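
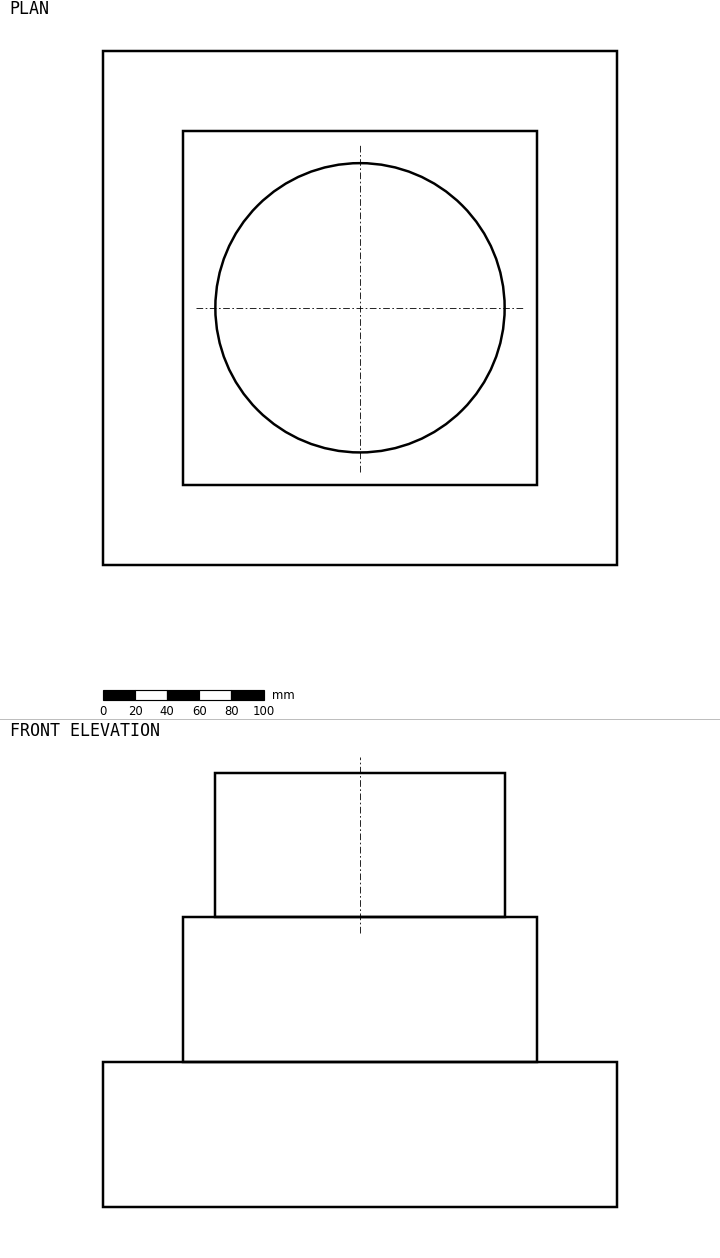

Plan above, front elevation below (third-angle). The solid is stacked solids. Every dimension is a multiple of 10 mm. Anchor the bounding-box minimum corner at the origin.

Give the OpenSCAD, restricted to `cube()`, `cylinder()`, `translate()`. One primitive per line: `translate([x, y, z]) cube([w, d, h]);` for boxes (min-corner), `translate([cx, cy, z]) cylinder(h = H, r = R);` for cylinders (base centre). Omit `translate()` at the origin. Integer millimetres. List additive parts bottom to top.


cube([320, 320, 90]);
translate([50, 50, 90]) cube([220, 220, 90]);
translate([160, 160, 180]) cylinder(h = 90, r = 90);


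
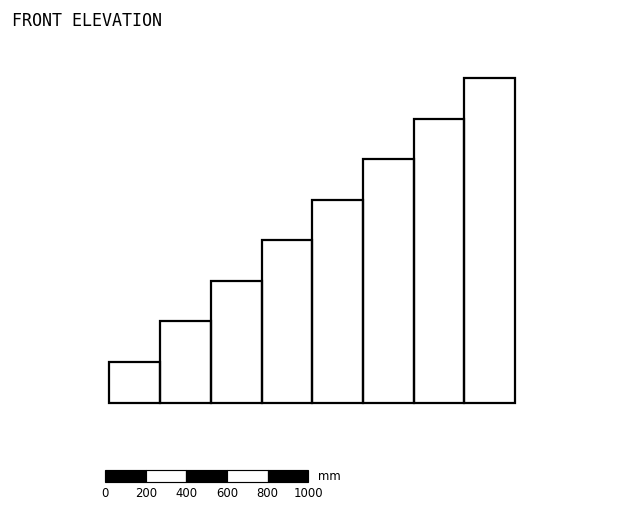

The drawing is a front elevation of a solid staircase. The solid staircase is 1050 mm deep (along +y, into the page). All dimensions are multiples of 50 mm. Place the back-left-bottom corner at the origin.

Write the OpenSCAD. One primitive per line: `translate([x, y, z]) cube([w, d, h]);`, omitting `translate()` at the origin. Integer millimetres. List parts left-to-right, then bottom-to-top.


cube([250, 1050, 200]);
translate([250, 0, 0]) cube([250, 1050, 400]);
translate([500, 0, 0]) cube([250, 1050, 600]);
translate([750, 0, 0]) cube([250, 1050, 800]);
translate([1000, 0, 0]) cube([250, 1050, 1000]);
translate([1250, 0, 0]) cube([250, 1050, 1200]);
translate([1500, 0, 0]) cube([250, 1050, 1400]);
translate([1750, 0, 0]) cube([250, 1050, 1600]);


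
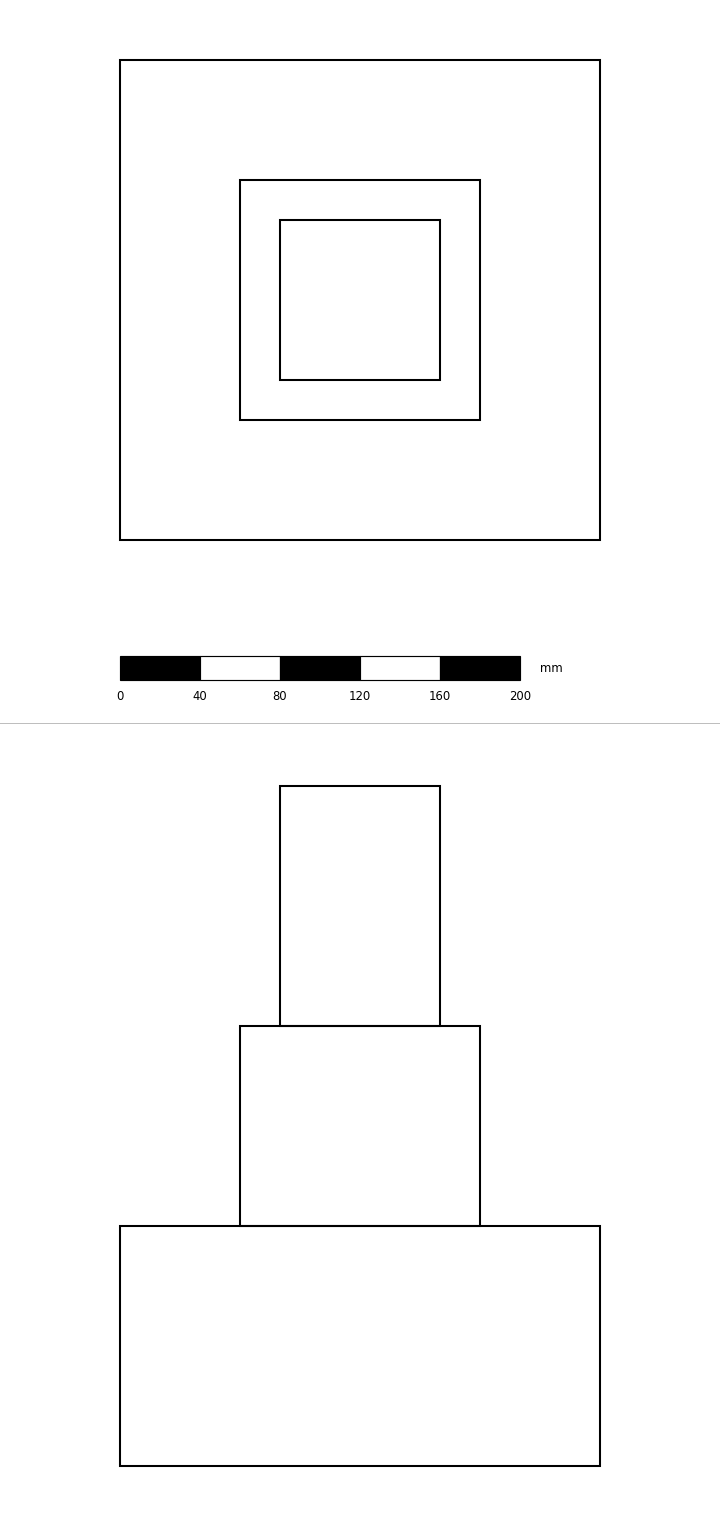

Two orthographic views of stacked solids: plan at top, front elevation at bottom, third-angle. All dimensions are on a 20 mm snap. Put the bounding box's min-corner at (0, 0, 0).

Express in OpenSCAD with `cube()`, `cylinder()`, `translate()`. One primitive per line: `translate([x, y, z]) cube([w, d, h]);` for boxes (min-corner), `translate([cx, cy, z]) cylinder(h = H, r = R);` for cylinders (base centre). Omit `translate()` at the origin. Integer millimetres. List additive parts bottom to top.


cube([240, 240, 120]);
translate([60, 60, 120]) cube([120, 120, 100]);
translate([80, 80, 220]) cube([80, 80, 120]);


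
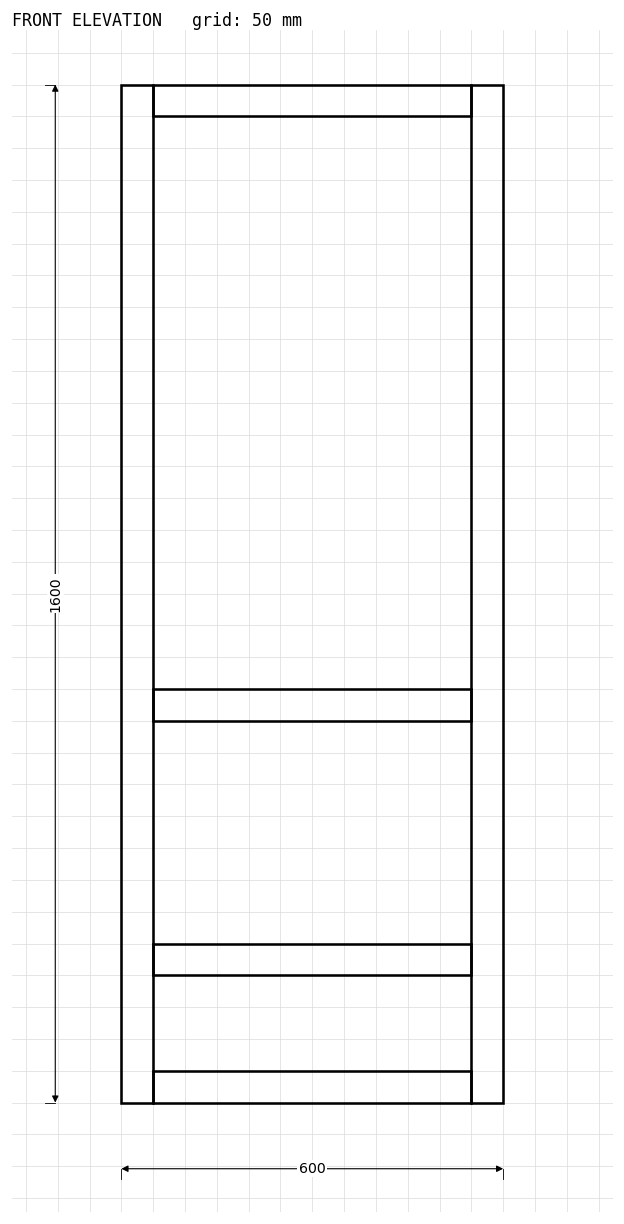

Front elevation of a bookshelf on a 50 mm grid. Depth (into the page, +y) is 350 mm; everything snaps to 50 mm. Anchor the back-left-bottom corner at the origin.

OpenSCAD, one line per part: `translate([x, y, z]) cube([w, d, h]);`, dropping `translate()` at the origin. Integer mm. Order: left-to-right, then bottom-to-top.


cube([50, 350, 1600]);
translate([50, 0, 0]) cube([500, 350, 50]);
translate([50, 0, 200]) cube([500, 350, 50]);
translate([50, 0, 600]) cube([500, 350, 50]);
translate([50, 0, 1550]) cube([500, 350, 50]);
translate([550, 0, 0]) cube([50, 350, 1600]);


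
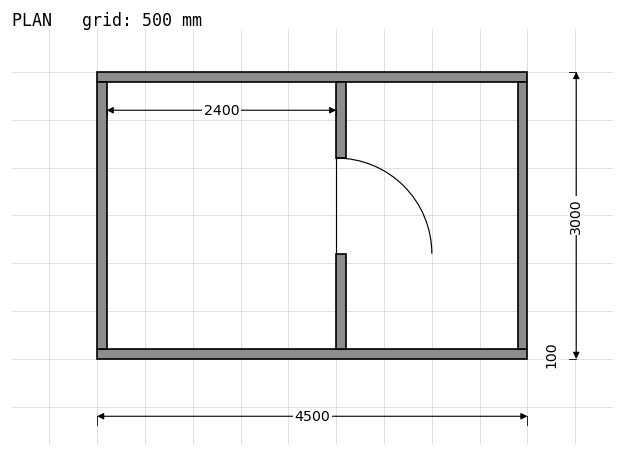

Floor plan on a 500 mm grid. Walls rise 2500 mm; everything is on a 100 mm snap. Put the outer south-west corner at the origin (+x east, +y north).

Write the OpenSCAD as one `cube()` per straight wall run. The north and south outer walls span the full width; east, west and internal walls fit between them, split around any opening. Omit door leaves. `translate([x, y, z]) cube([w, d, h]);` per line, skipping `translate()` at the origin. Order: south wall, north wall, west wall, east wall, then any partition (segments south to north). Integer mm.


cube([4500, 100, 2500]);
translate([0, 2900, 0]) cube([4500, 100, 2500]);
translate([0, 100, 0]) cube([100, 2800, 2500]);
translate([4400, 100, 0]) cube([100, 2800, 2500]);
translate([2500, 100, 0]) cube([100, 1000, 2500]);
translate([2500, 2100, 0]) cube([100, 800, 2500]);


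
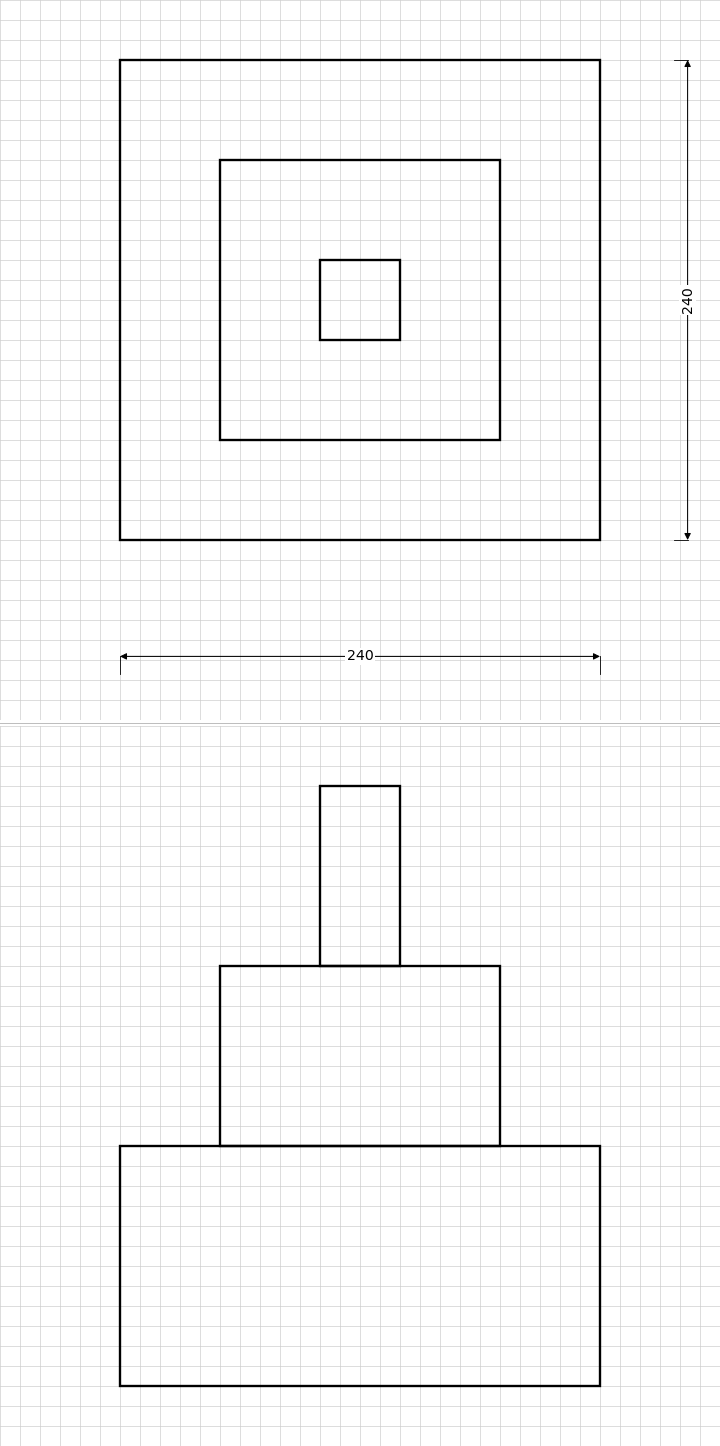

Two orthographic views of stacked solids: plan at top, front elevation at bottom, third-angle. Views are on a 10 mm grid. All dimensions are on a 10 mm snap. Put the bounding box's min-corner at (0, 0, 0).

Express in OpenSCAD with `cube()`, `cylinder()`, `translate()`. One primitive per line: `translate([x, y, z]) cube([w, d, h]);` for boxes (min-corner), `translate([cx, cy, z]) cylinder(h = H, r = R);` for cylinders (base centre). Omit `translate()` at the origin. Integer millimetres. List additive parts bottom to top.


cube([240, 240, 120]);
translate([50, 50, 120]) cube([140, 140, 90]);
translate([100, 100, 210]) cube([40, 40, 90]);


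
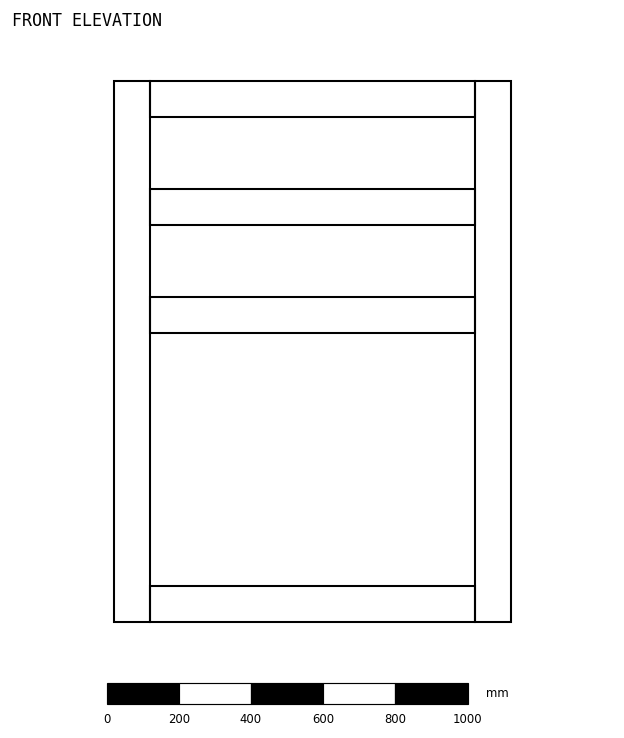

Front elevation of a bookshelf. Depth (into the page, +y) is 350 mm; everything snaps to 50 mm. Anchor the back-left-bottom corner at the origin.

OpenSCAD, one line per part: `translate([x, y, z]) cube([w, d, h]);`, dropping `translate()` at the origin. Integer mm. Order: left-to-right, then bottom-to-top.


cube([100, 350, 1500]);
translate([100, 0, 0]) cube([900, 350, 100]);
translate([100, 0, 800]) cube([900, 350, 100]);
translate([100, 0, 1100]) cube([900, 350, 100]);
translate([100, 0, 1400]) cube([900, 350, 100]);
translate([1000, 0, 0]) cube([100, 350, 1500]);


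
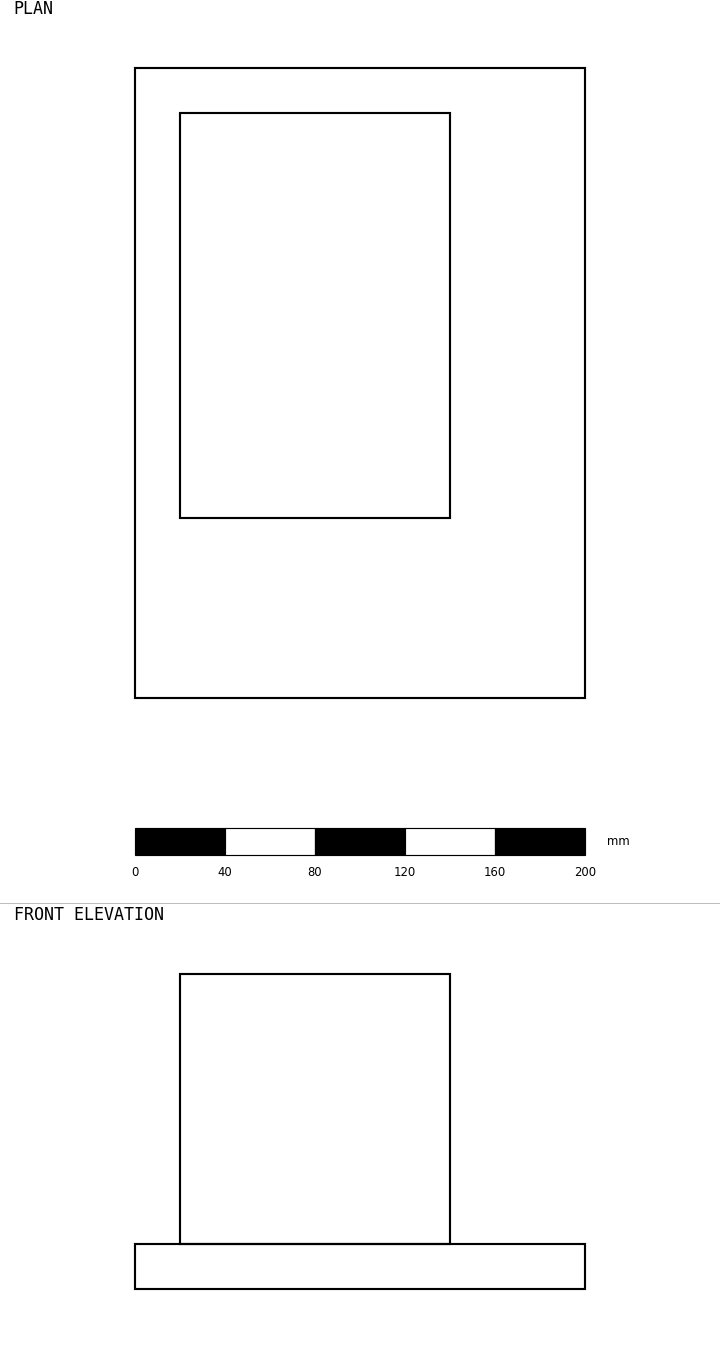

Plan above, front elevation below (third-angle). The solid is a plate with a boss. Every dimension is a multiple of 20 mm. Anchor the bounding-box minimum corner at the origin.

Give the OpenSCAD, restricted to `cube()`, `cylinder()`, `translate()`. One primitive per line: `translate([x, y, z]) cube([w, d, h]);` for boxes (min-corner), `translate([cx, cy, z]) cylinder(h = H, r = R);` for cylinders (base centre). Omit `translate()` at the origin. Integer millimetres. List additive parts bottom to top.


cube([200, 280, 20]);
translate([20, 80, 20]) cube([120, 180, 120]);


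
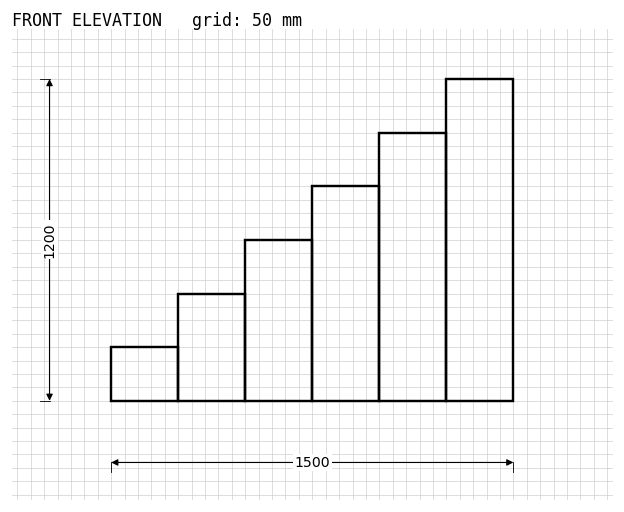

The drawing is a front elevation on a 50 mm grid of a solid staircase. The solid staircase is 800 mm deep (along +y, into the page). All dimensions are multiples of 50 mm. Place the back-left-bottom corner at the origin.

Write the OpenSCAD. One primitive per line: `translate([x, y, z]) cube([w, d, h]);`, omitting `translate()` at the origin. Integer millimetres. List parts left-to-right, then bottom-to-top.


cube([250, 800, 200]);
translate([250, 0, 0]) cube([250, 800, 400]);
translate([500, 0, 0]) cube([250, 800, 600]);
translate([750, 0, 0]) cube([250, 800, 800]);
translate([1000, 0, 0]) cube([250, 800, 1000]);
translate([1250, 0, 0]) cube([250, 800, 1200]);


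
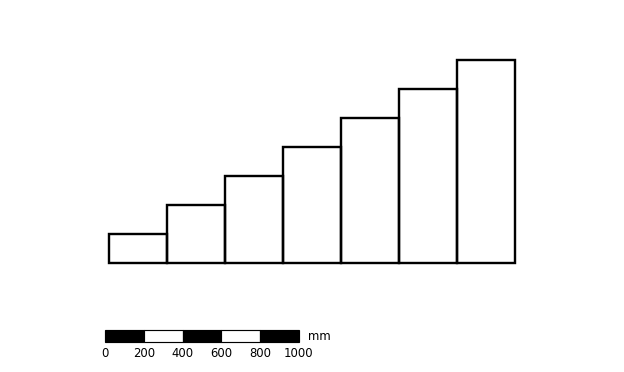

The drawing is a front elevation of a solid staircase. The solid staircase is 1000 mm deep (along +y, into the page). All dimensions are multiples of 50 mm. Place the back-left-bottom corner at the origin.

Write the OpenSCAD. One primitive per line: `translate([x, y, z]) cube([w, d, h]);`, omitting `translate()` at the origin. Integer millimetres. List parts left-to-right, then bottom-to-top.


cube([300, 1000, 150]);
translate([300, 0, 0]) cube([300, 1000, 300]);
translate([600, 0, 0]) cube([300, 1000, 450]);
translate([900, 0, 0]) cube([300, 1000, 600]);
translate([1200, 0, 0]) cube([300, 1000, 750]);
translate([1500, 0, 0]) cube([300, 1000, 900]);
translate([1800, 0, 0]) cube([300, 1000, 1050]);


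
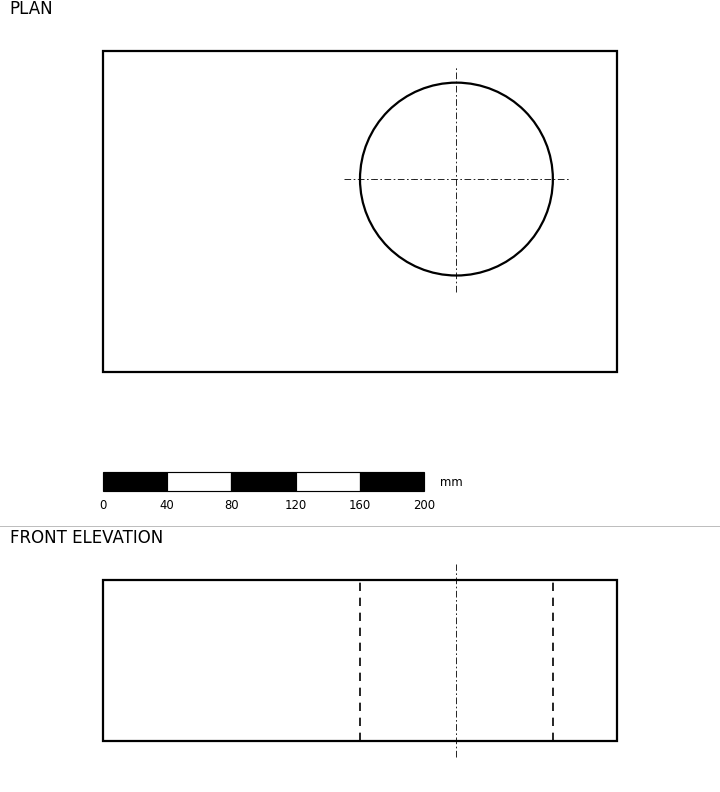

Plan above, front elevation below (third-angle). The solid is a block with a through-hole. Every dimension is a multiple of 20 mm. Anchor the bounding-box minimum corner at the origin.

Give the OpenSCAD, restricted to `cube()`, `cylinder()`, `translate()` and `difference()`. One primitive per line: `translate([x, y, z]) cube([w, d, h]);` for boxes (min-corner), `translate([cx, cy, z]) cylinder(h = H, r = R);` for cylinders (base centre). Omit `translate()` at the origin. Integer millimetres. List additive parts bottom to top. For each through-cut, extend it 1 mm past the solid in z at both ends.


difference() {
  cube([320, 200, 100]);
  translate([220, 120, -1]) cylinder(h = 102, r = 60);
}


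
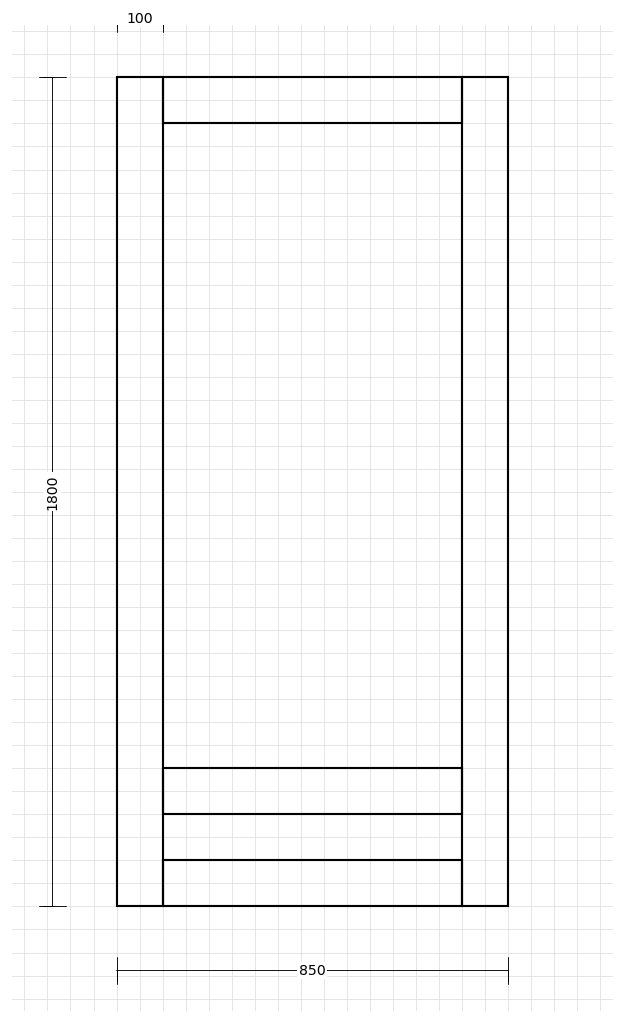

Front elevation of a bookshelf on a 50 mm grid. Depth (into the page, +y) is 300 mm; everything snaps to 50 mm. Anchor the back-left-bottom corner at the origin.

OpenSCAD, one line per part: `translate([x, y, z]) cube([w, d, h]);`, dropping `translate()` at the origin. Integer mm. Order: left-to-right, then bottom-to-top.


cube([100, 300, 1800]);
translate([100, 0, 0]) cube([650, 300, 100]);
translate([100, 0, 200]) cube([650, 300, 100]);
translate([100, 0, 1700]) cube([650, 300, 100]);
translate([750, 0, 0]) cube([100, 300, 1800]);


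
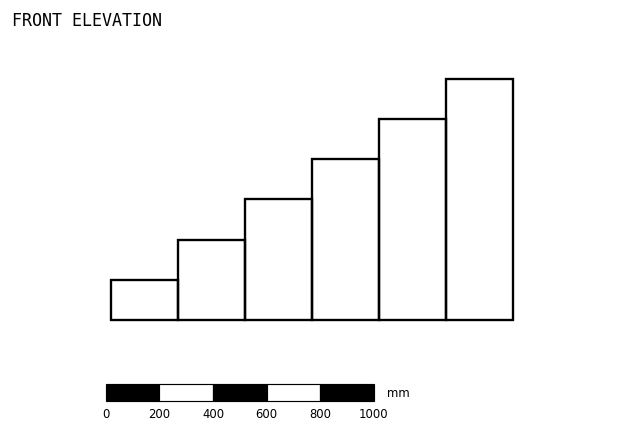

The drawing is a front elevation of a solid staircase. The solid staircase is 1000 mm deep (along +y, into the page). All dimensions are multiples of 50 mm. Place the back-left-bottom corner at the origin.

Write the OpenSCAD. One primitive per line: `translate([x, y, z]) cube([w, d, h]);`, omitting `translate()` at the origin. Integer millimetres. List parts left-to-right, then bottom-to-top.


cube([250, 1000, 150]);
translate([250, 0, 0]) cube([250, 1000, 300]);
translate([500, 0, 0]) cube([250, 1000, 450]);
translate([750, 0, 0]) cube([250, 1000, 600]);
translate([1000, 0, 0]) cube([250, 1000, 750]);
translate([1250, 0, 0]) cube([250, 1000, 900]);


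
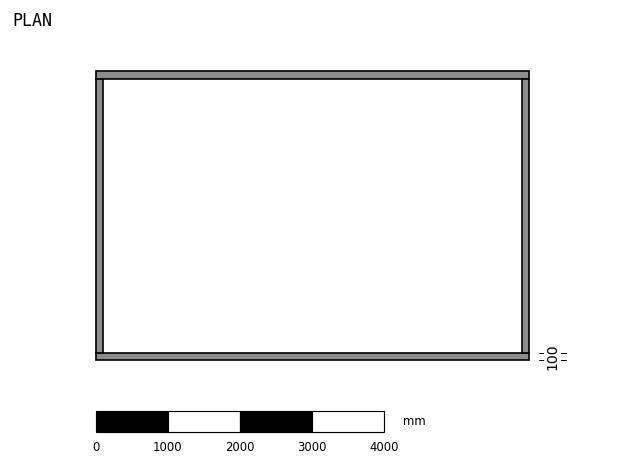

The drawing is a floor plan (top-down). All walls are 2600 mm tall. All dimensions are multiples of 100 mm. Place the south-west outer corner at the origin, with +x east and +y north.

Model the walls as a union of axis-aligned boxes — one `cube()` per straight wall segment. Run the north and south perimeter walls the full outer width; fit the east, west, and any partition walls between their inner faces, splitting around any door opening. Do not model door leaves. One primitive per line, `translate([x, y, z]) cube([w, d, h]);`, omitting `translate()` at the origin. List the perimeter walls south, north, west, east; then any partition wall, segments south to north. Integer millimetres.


cube([6000, 100, 2600]);
translate([0, 3900, 0]) cube([6000, 100, 2600]);
translate([0, 100, 0]) cube([100, 3800, 2600]);
translate([5900, 100, 0]) cube([100, 3800, 2600]);


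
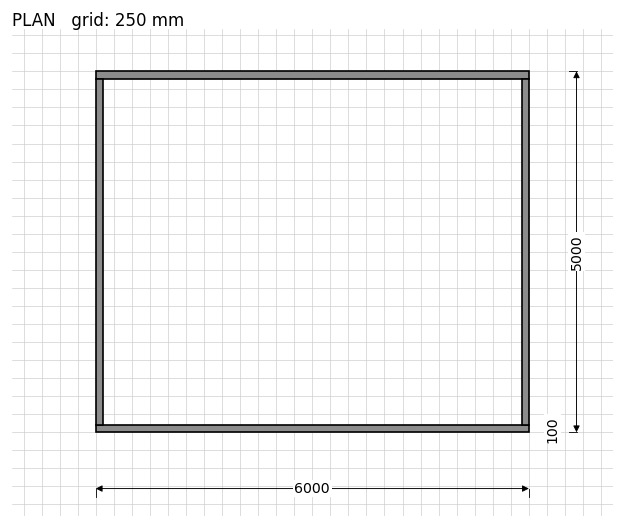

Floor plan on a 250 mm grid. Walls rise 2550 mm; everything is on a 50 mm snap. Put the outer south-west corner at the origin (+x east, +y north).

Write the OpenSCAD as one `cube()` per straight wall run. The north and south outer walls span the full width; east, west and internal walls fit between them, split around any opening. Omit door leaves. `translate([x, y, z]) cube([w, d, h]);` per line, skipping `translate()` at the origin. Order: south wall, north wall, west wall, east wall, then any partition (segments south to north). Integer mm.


cube([6000, 100, 2550]);
translate([0, 4900, 0]) cube([6000, 100, 2550]);
translate([0, 100, 0]) cube([100, 4800, 2550]);
translate([5900, 100, 0]) cube([100, 4800, 2550]);


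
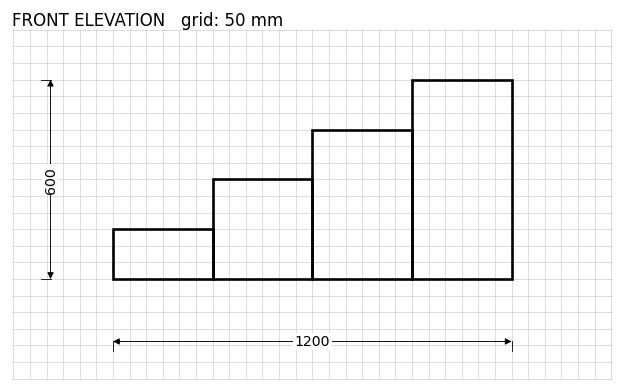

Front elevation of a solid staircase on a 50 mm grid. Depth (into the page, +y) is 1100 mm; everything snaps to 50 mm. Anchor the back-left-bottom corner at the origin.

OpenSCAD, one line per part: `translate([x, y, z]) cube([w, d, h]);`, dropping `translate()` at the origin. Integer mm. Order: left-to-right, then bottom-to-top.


cube([300, 1100, 150]);
translate([300, 0, 0]) cube([300, 1100, 300]);
translate([600, 0, 0]) cube([300, 1100, 450]);
translate([900, 0, 0]) cube([300, 1100, 600]);


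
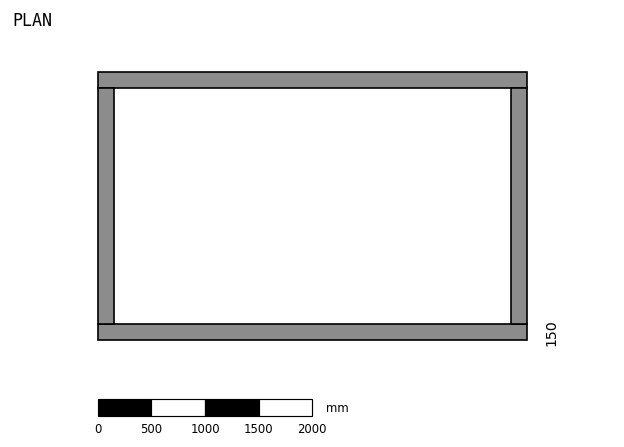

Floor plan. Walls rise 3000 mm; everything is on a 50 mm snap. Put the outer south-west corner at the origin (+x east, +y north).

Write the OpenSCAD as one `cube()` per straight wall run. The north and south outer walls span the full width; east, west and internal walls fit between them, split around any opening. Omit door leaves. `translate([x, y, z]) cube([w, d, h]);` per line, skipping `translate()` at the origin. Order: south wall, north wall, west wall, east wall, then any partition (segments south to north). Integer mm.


cube([4000, 150, 3000]);
translate([0, 2350, 0]) cube([4000, 150, 3000]);
translate([0, 150, 0]) cube([150, 2200, 3000]);
translate([3850, 150, 0]) cube([150, 2200, 3000]);


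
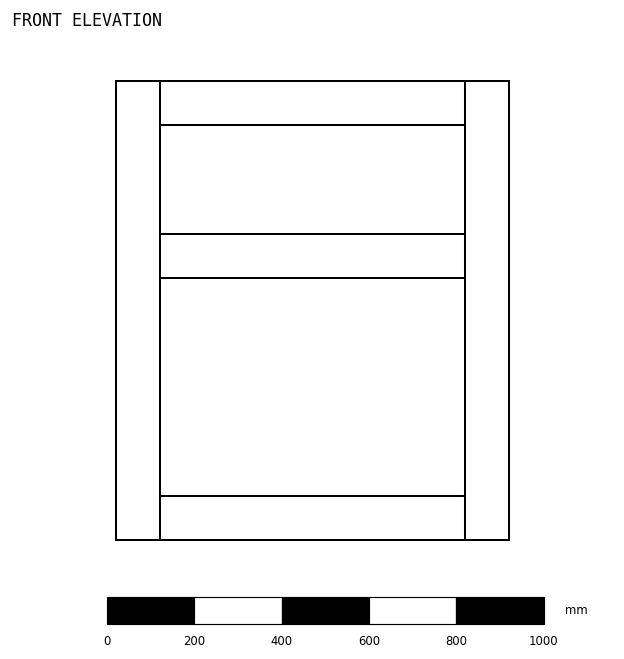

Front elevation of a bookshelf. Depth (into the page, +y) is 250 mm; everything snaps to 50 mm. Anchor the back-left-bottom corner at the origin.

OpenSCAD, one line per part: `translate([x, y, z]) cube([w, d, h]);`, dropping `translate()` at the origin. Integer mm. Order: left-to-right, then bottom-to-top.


cube([100, 250, 1050]);
translate([100, 0, 0]) cube([700, 250, 100]);
translate([100, 0, 600]) cube([700, 250, 100]);
translate([100, 0, 950]) cube([700, 250, 100]);
translate([800, 0, 0]) cube([100, 250, 1050]);


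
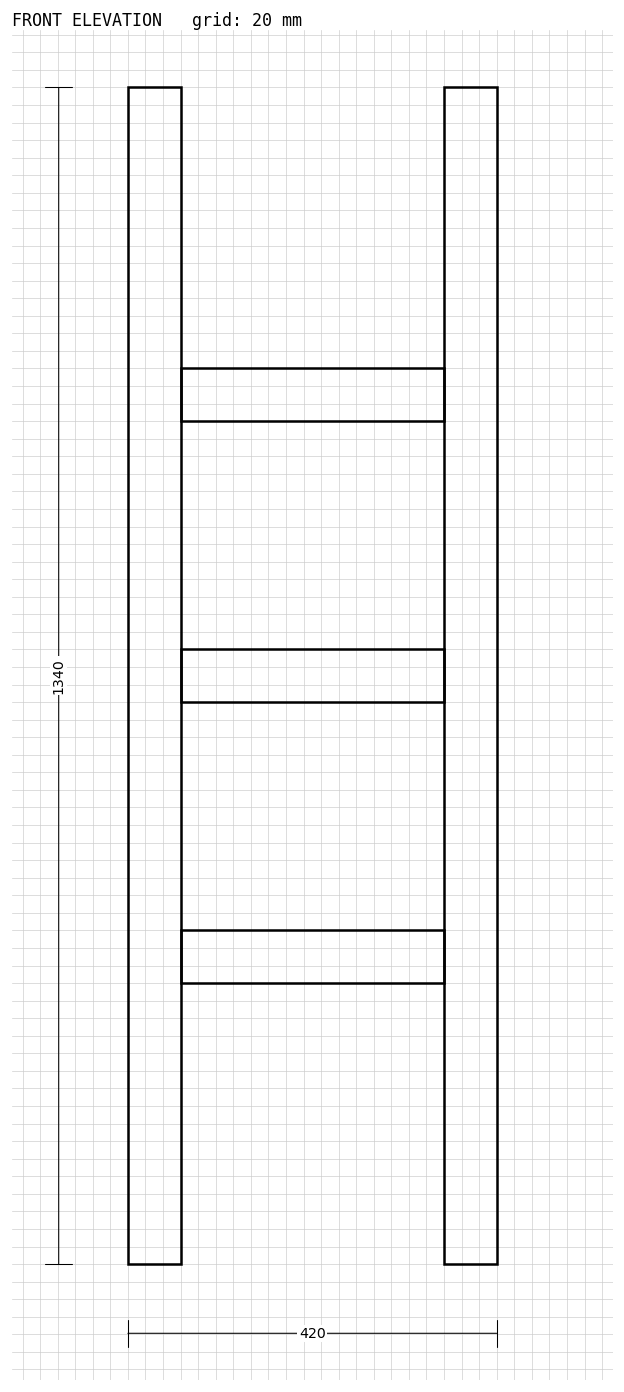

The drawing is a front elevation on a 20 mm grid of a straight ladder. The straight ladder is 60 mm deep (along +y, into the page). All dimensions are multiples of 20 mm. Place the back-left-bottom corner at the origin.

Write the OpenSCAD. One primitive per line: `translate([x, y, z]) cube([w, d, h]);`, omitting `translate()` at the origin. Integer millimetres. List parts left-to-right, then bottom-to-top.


cube([60, 60, 1340]);
translate([60, 0, 320]) cube([300, 60, 60]);
translate([60, 0, 640]) cube([300, 60, 60]);
translate([60, 0, 960]) cube([300, 60, 60]);
translate([360, 0, 0]) cube([60, 60, 1340]);


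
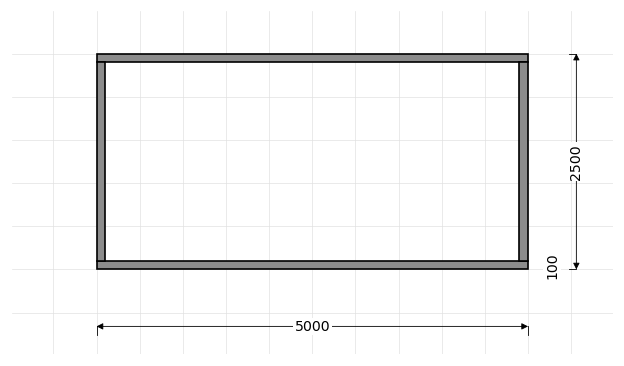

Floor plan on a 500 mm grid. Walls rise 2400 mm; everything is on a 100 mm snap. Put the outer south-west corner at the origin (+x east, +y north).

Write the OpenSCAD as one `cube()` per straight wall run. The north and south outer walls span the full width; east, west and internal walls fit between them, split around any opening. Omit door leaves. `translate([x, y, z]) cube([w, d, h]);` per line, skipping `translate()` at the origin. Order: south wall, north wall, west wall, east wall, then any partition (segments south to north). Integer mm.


cube([5000, 100, 2400]);
translate([0, 2400, 0]) cube([5000, 100, 2400]);
translate([0, 100, 0]) cube([100, 2300, 2400]);
translate([4900, 100, 0]) cube([100, 2300, 2400]);


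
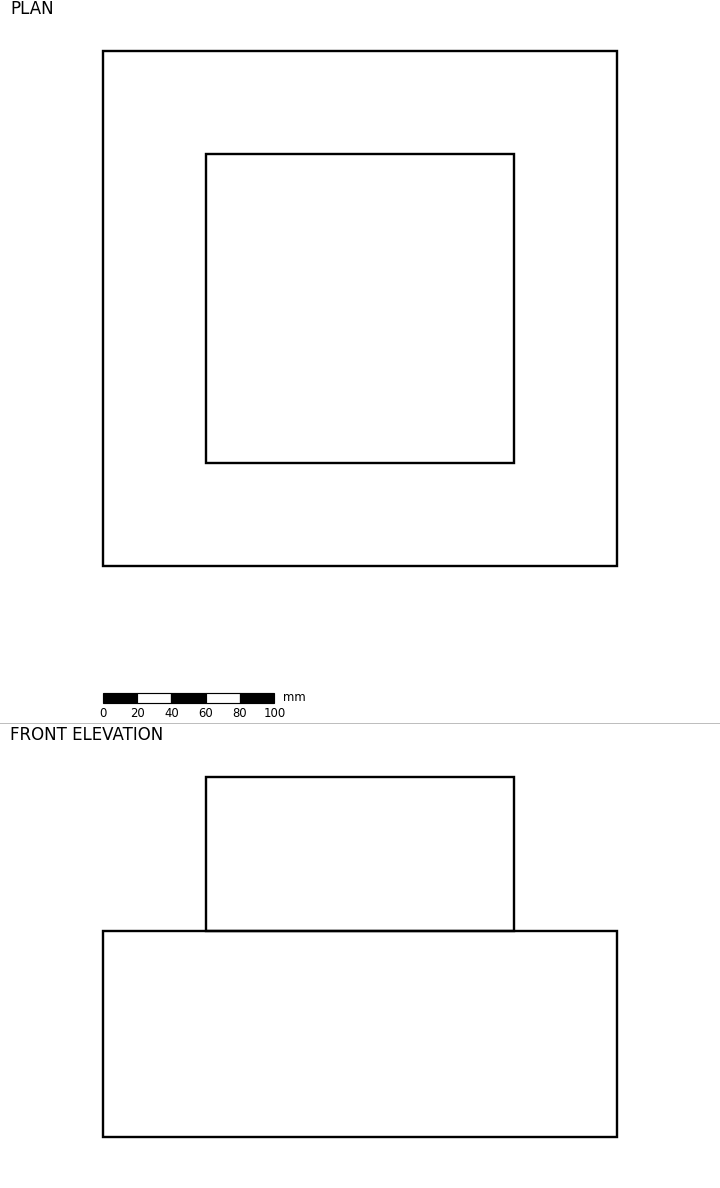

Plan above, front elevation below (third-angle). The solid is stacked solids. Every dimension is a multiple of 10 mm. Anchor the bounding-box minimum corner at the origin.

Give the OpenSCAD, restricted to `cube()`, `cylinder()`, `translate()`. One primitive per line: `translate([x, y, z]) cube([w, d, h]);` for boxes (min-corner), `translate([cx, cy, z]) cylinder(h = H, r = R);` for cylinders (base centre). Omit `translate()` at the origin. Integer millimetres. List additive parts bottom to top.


cube([300, 300, 120]);
translate([60, 60, 120]) cube([180, 180, 90]);


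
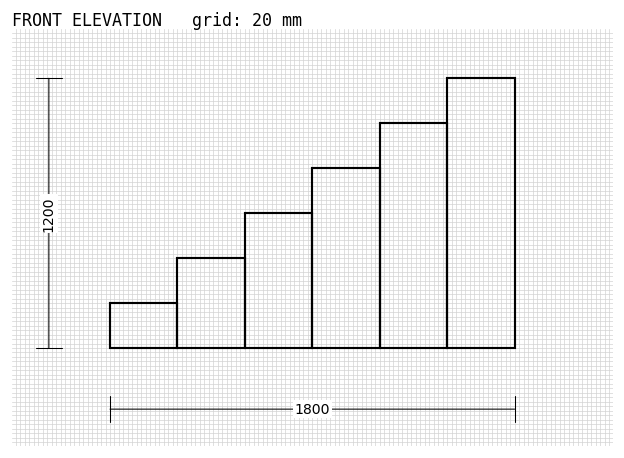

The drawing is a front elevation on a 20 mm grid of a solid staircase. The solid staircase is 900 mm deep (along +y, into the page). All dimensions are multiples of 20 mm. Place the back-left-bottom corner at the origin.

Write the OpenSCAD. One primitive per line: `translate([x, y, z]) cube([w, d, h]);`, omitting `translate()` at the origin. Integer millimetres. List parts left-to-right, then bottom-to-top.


cube([300, 900, 200]);
translate([300, 0, 0]) cube([300, 900, 400]);
translate([600, 0, 0]) cube([300, 900, 600]);
translate([900, 0, 0]) cube([300, 900, 800]);
translate([1200, 0, 0]) cube([300, 900, 1000]);
translate([1500, 0, 0]) cube([300, 900, 1200]);


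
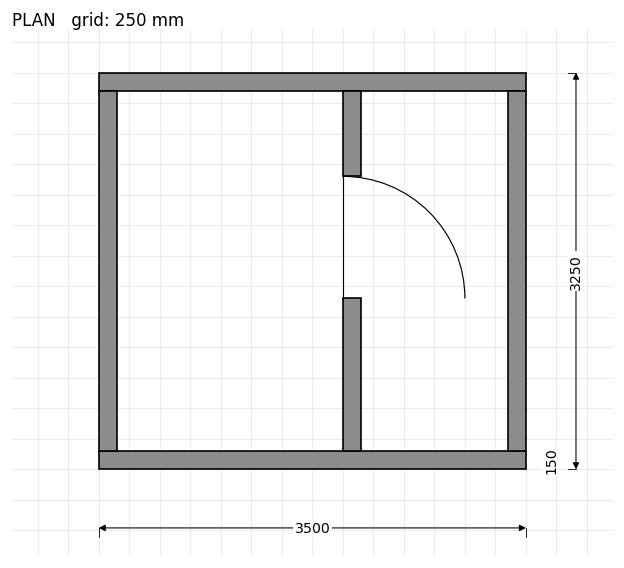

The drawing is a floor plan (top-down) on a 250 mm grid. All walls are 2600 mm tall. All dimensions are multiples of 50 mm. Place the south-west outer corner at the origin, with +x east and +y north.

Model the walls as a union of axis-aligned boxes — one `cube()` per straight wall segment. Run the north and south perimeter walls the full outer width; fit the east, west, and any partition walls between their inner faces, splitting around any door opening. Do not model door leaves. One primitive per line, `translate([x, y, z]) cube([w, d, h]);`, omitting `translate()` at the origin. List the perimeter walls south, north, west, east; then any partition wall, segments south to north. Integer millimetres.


cube([3500, 150, 2600]);
translate([0, 3100, 0]) cube([3500, 150, 2600]);
translate([0, 150, 0]) cube([150, 2950, 2600]);
translate([3350, 150, 0]) cube([150, 2950, 2600]);
translate([2000, 150, 0]) cube([150, 1250, 2600]);
translate([2000, 2400, 0]) cube([150, 700, 2600]);


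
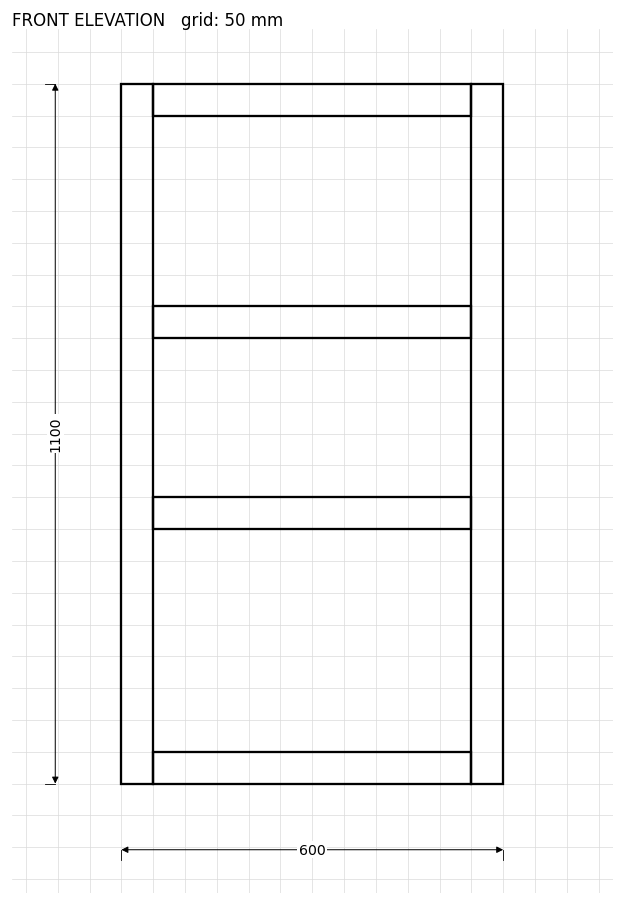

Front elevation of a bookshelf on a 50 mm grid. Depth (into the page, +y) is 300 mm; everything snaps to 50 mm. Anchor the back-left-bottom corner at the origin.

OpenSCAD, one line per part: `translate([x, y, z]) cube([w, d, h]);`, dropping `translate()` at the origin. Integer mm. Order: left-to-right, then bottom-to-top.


cube([50, 300, 1100]);
translate([50, 0, 0]) cube([500, 300, 50]);
translate([50, 0, 400]) cube([500, 300, 50]);
translate([50, 0, 700]) cube([500, 300, 50]);
translate([50, 0, 1050]) cube([500, 300, 50]);
translate([550, 0, 0]) cube([50, 300, 1100]);


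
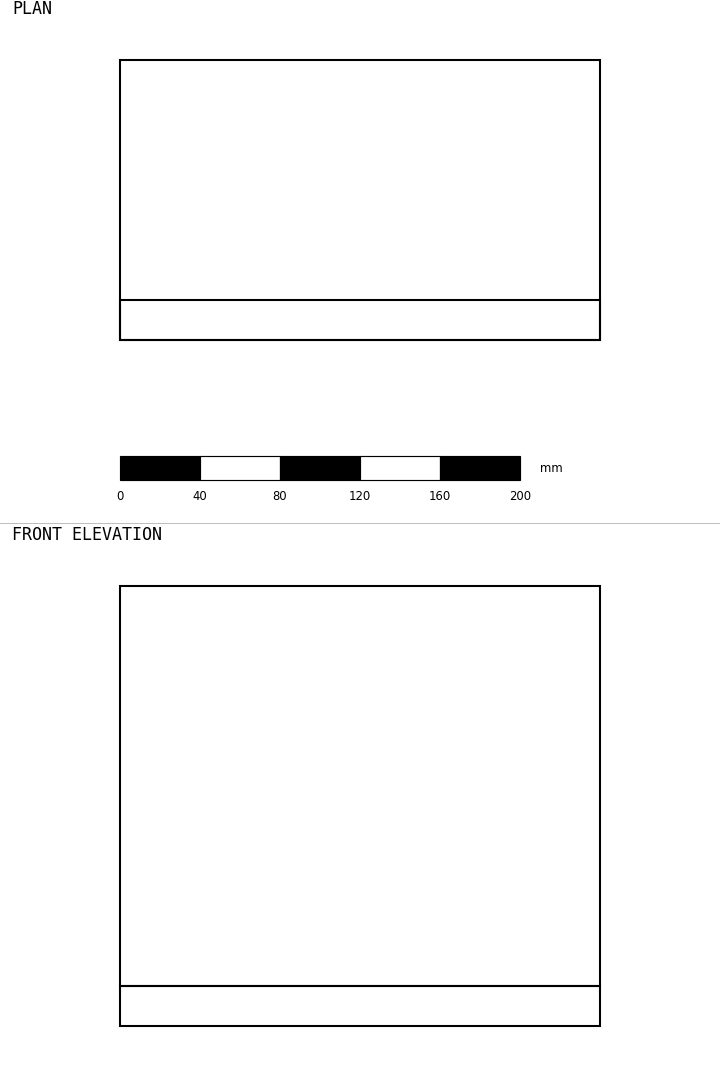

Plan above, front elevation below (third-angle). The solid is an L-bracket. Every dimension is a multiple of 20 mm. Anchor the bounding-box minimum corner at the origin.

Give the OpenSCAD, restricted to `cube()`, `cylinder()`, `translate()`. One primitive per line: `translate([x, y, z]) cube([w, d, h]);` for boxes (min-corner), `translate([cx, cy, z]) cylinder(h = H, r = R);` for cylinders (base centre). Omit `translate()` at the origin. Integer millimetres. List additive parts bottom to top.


cube([240, 140, 20]);
translate([0, 0, 20]) cube([240, 20, 200]);


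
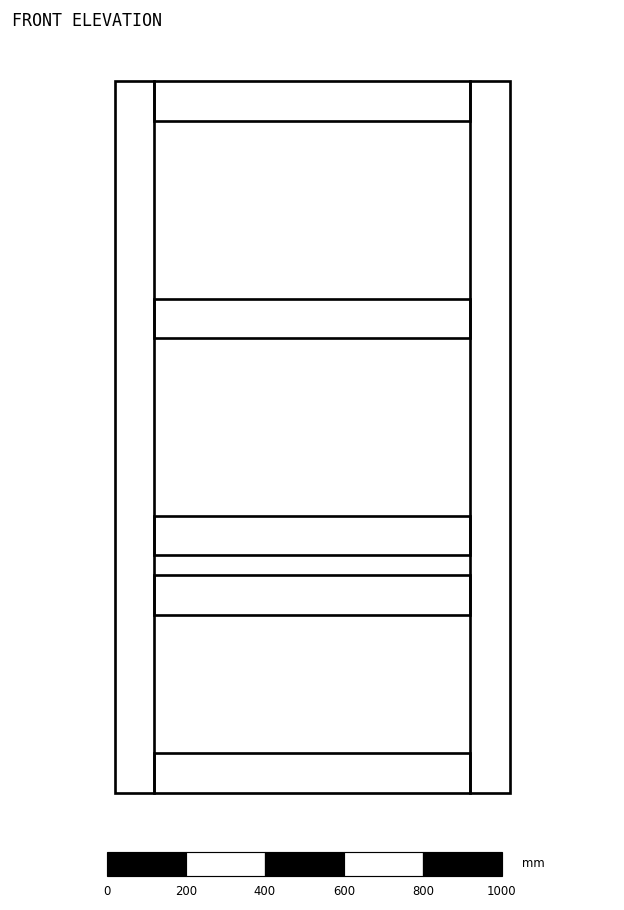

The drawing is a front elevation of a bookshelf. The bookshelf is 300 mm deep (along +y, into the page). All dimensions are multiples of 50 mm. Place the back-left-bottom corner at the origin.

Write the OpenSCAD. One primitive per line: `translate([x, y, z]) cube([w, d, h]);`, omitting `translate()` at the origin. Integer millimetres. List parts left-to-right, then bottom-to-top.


cube([100, 300, 1800]);
translate([100, 0, 0]) cube([800, 300, 100]);
translate([100, 0, 450]) cube([800, 300, 100]);
translate([100, 0, 600]) cube([800, 300, 100]);
translate([100, 0, 1150]) cube([800, 300, 100]);
translate([100, 0, 1700]) cube([800, 300, 100]);
translate([900, 0, 0]) cube([100, 300, 1800]);


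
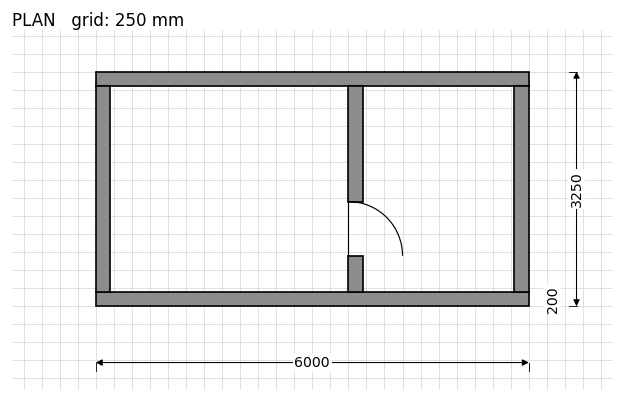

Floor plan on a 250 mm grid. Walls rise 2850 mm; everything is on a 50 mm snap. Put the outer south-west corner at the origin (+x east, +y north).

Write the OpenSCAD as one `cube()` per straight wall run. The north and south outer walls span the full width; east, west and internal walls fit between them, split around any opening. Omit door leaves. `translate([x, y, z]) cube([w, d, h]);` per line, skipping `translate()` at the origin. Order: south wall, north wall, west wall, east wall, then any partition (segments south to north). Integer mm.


cube([6000, 200, 2850]);
translate([0, 3050, 0]) cube([6000, 200, 2850]);
translate([0, 200, 0]) cube([200, 2850, 2850]);
translate([5800, 200, 0]) cube([200, 2850, 2850]);
translate([3500, 200, 0]) cube([200, 500, 2850]);
translate([3500, 1450, 0]) cube([200, 1600, 2850]);


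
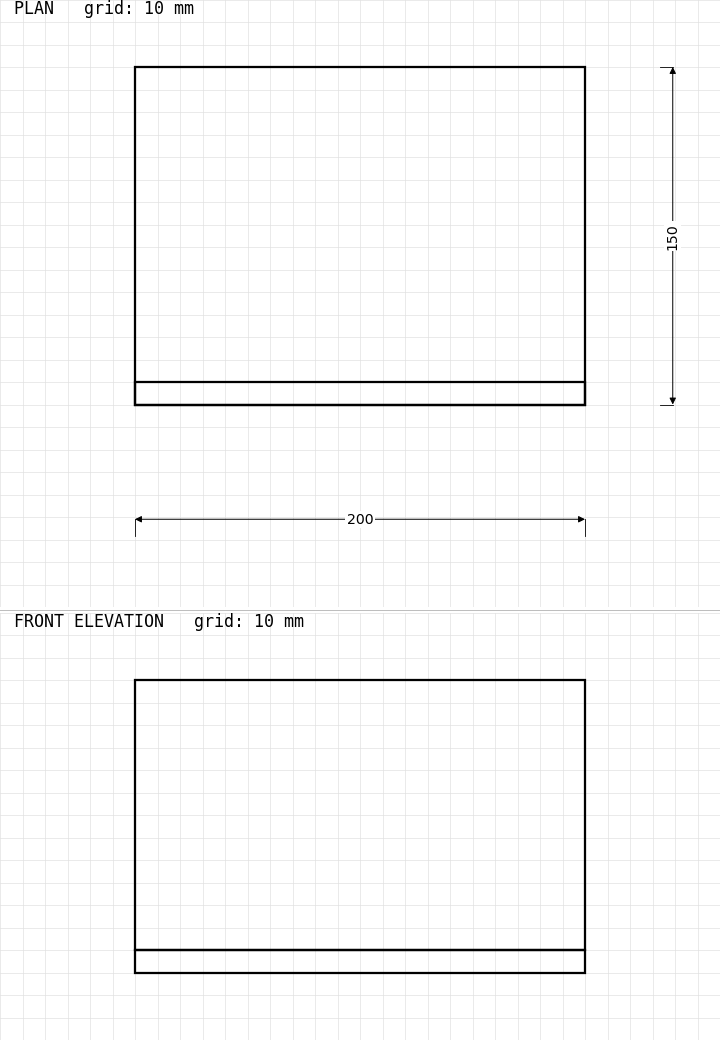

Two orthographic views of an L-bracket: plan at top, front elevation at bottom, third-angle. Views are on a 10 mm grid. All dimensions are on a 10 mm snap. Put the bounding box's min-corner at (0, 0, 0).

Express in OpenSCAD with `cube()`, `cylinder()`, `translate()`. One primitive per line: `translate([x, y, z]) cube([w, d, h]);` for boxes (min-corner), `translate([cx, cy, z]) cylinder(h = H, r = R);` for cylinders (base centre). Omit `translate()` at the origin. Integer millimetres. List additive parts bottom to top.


cube([200, 150, 10]);
translate([0, 0, 10]) cube([200, 10, 120]);


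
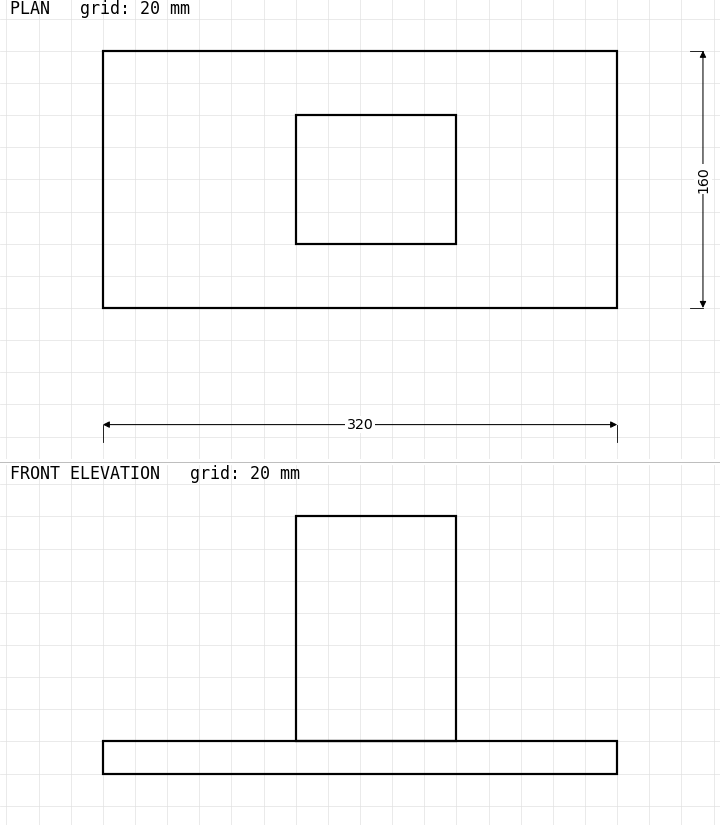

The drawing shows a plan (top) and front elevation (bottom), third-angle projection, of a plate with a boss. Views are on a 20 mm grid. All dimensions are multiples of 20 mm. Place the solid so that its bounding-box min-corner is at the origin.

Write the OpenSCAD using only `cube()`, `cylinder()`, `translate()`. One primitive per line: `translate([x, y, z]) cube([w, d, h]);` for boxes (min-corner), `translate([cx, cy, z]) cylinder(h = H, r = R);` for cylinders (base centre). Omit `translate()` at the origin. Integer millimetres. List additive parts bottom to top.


cube([320, 160, 20]);
translate([120, 40, 20]) cube([100, 80, 140]);


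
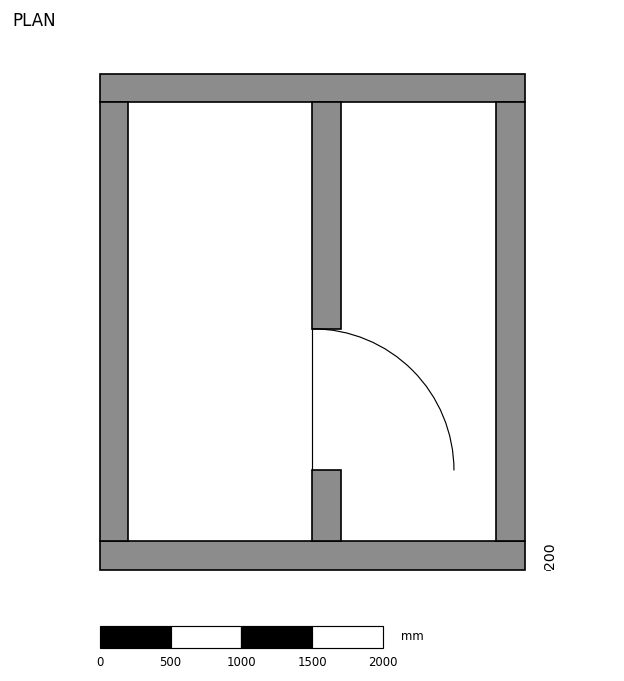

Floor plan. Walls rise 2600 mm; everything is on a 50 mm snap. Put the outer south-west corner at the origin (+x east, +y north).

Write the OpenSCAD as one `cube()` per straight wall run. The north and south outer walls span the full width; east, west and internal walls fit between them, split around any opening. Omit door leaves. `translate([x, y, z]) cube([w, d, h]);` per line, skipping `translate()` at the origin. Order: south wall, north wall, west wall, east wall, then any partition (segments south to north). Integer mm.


cube([3000, 200, 2600]);
translate([0, 3300, 0]) cube([3000, 200, 2600]);
translate([0, 200, 0]) cube([200, 3100, 2600]);
translate([2800, 200, 0]) cube([200, 3100, 2600]);
translate([1500, 200, 0]) cube([200, 500, 2600]);
translate([1500, 1700, 0]) cube([200, 1600, 2600]);


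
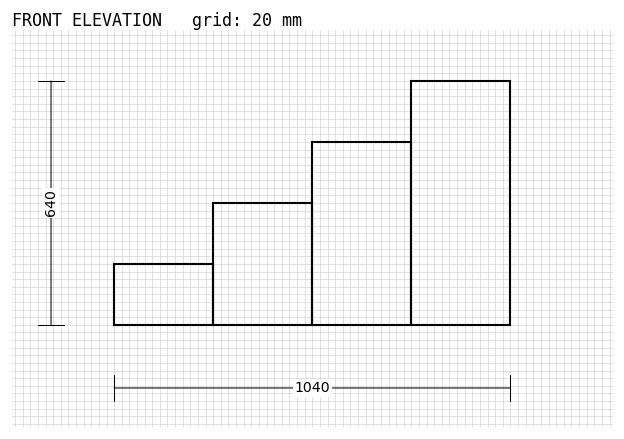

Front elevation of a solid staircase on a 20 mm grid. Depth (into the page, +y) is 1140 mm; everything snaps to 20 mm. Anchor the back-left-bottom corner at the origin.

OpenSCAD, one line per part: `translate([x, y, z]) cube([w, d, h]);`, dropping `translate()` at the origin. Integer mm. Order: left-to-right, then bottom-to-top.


cube([260, 1140, 160]);
translate([260, 0, 0]) cube([260, 1140, 320]);
translate([520, 0, 0]) cube([260, 1140, 480]);
translate([780, 0, 0]) cube([260, 1140, 640]);


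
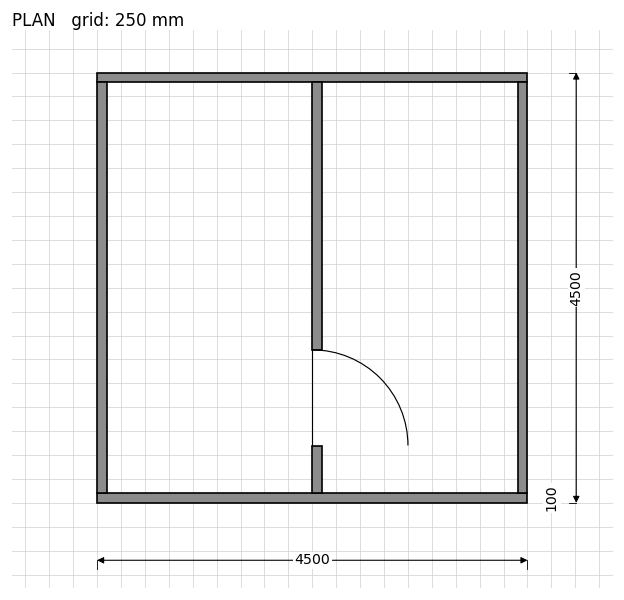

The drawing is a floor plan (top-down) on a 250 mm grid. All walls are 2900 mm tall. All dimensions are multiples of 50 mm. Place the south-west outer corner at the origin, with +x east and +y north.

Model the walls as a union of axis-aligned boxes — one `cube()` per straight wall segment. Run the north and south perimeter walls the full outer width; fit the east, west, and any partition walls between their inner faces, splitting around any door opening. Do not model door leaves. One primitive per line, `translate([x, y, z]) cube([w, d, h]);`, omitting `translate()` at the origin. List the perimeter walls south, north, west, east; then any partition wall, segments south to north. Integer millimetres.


cube([4500, 100, 2900]);
translate([0, 4400, 0]) cube([4500, 100, 2900]);
translate([0, 100, 0]) cube([100, 4300, 2900]);
translate([4400, 100, 0]) cube([100, 4300, 2900]);
translate([2250, 100, 0]) cube([100, 500, 2900]);
translate([2250, 1600, 0]) cube([100, 2800, 2900]);


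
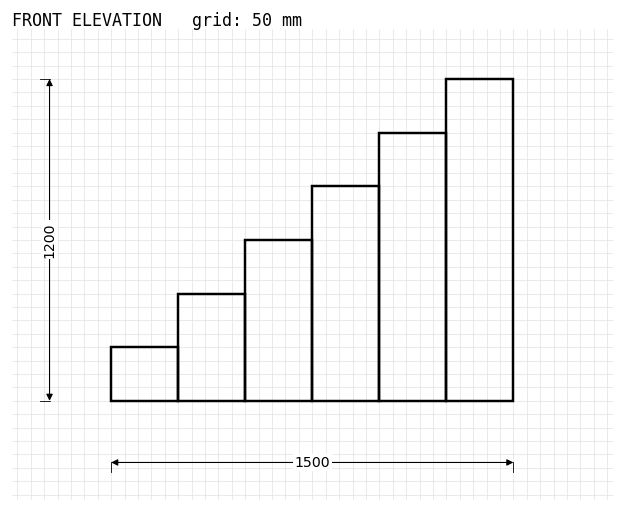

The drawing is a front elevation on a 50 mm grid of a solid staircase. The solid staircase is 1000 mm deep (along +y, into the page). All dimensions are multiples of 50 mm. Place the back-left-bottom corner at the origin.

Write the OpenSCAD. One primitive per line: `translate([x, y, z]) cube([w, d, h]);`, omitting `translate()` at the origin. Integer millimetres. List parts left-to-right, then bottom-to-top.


cube([250, 1000, 200]);
translate([250, 0, 0]) cube([250, 1000, 400]);
translate([500, 0, 0]) cube([250, 1000, 600]);
translate([750, 0, 0]) cube([250, 1000, 800]);
translate([1000, 0, 0]) cube([250, 1000, 1000]);
translate([1250, 0, 0]) cube([250, 1000, 1200]);


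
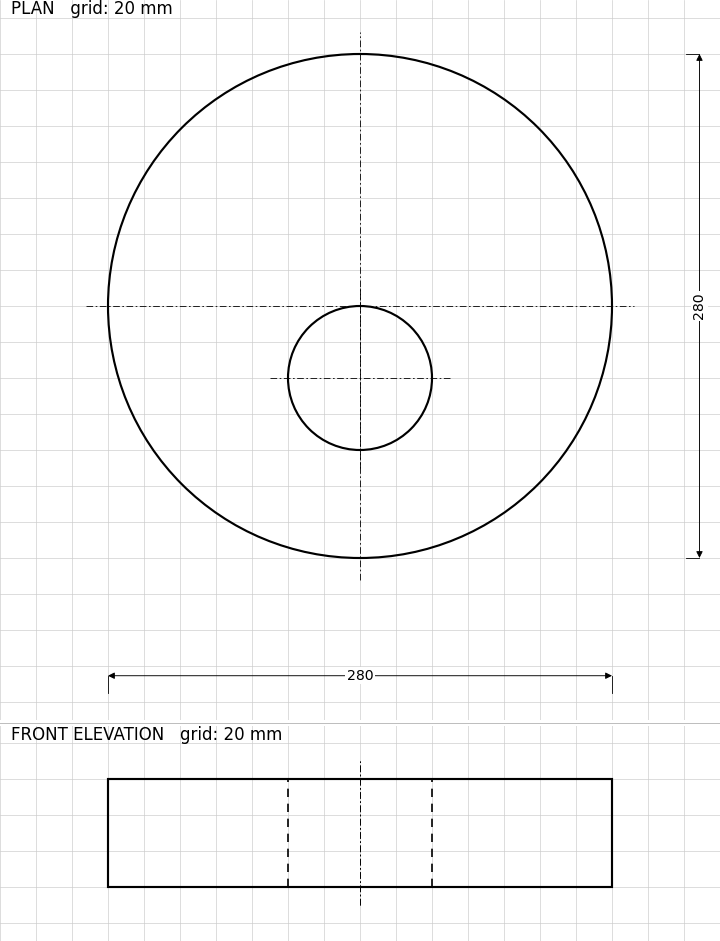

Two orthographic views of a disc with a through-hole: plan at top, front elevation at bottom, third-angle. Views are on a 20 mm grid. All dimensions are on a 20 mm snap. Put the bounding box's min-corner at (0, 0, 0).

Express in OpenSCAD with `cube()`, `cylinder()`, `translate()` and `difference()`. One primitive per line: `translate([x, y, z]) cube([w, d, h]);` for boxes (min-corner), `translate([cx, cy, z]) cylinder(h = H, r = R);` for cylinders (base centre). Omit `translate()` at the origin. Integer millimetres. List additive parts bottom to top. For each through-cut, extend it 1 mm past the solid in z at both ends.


difference() {
  translate([140, 140, 0]) cylinder(h = 60, r = 140);
  translate([140, 100, -1]) cylinder(h = 62, r = 40);
}


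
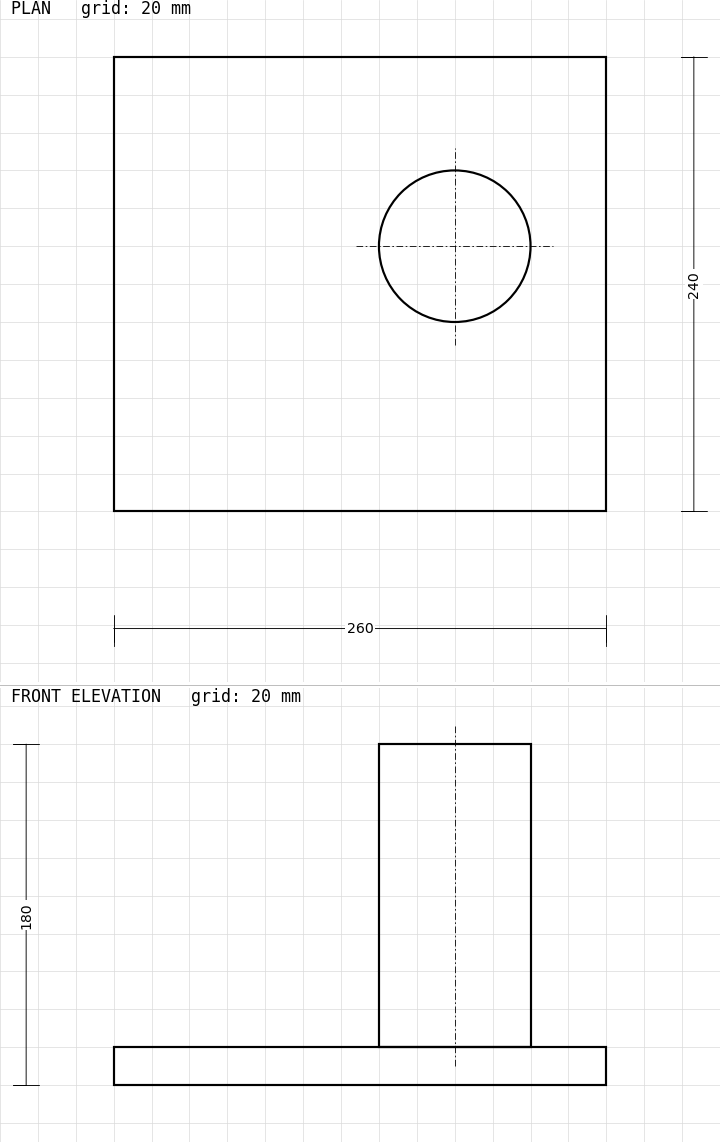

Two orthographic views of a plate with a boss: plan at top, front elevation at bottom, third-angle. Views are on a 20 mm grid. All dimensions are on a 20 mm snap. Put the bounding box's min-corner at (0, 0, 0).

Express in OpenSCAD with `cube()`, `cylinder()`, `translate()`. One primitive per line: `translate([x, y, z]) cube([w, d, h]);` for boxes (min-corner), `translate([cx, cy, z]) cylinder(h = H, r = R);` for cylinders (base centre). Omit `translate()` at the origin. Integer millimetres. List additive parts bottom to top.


cube([260, 240, 20]);
translate([180, 140, 20]) cylinder(h = 160, r = 40);


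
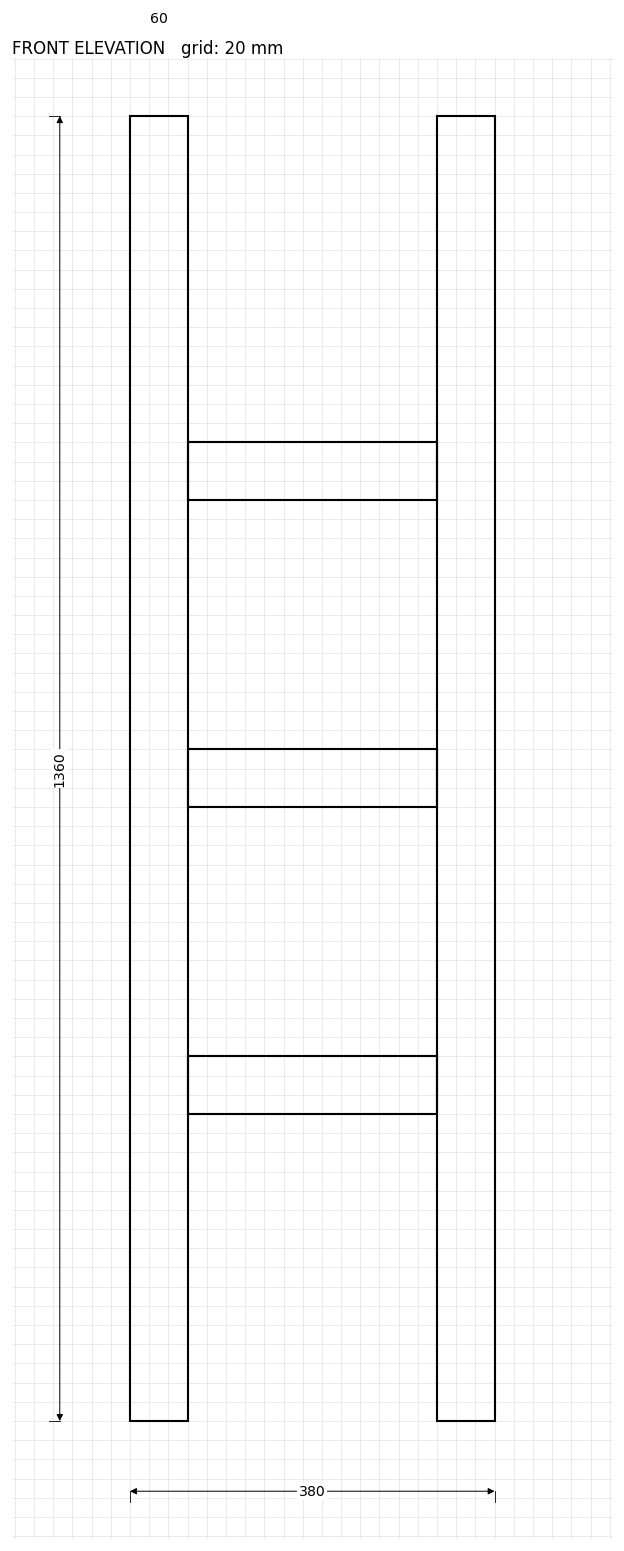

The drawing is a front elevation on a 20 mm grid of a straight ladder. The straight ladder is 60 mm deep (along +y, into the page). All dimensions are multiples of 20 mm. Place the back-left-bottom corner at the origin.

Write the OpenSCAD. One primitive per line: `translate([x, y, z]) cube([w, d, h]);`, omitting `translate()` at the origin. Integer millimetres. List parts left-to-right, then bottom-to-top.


cube([60, 60, 1360]);
translate([60, 0, 320]) cube([260, 60, 60]);
translate([60, 0, 640]) cube([260, 60, 60]);
translate([60, 0, 960]) cube([260, 60, 60]);
translate([320, 0, 0]) cube([60, 60, 1360]);


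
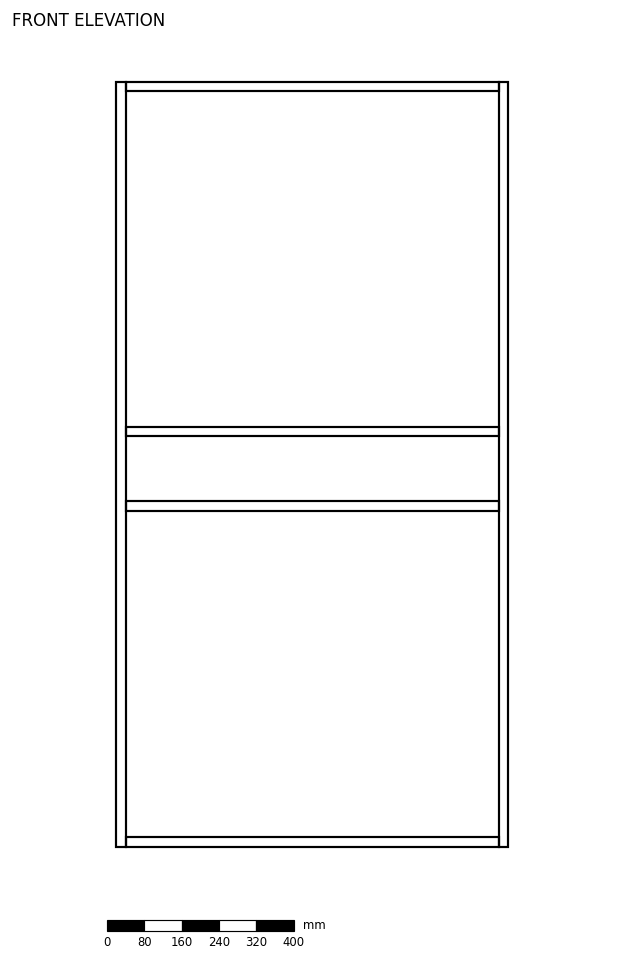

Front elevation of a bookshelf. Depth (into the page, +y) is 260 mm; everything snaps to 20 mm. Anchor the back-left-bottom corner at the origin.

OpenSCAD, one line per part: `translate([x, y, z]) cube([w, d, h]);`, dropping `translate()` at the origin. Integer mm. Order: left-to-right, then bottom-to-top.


cube([20, 260, 1640]);
translate([20, 0, 0]) cube([800, 260, 20]);
translate([20, 0, 720]) cube([800, 260, 20]);
translate([20, 0, 880]) cube([800, 260, 20]);
translate([20, 0, 1620]) cube([800, 260, 20]);
translate([820, 0, 0]) cube([20, 260, 1640]);


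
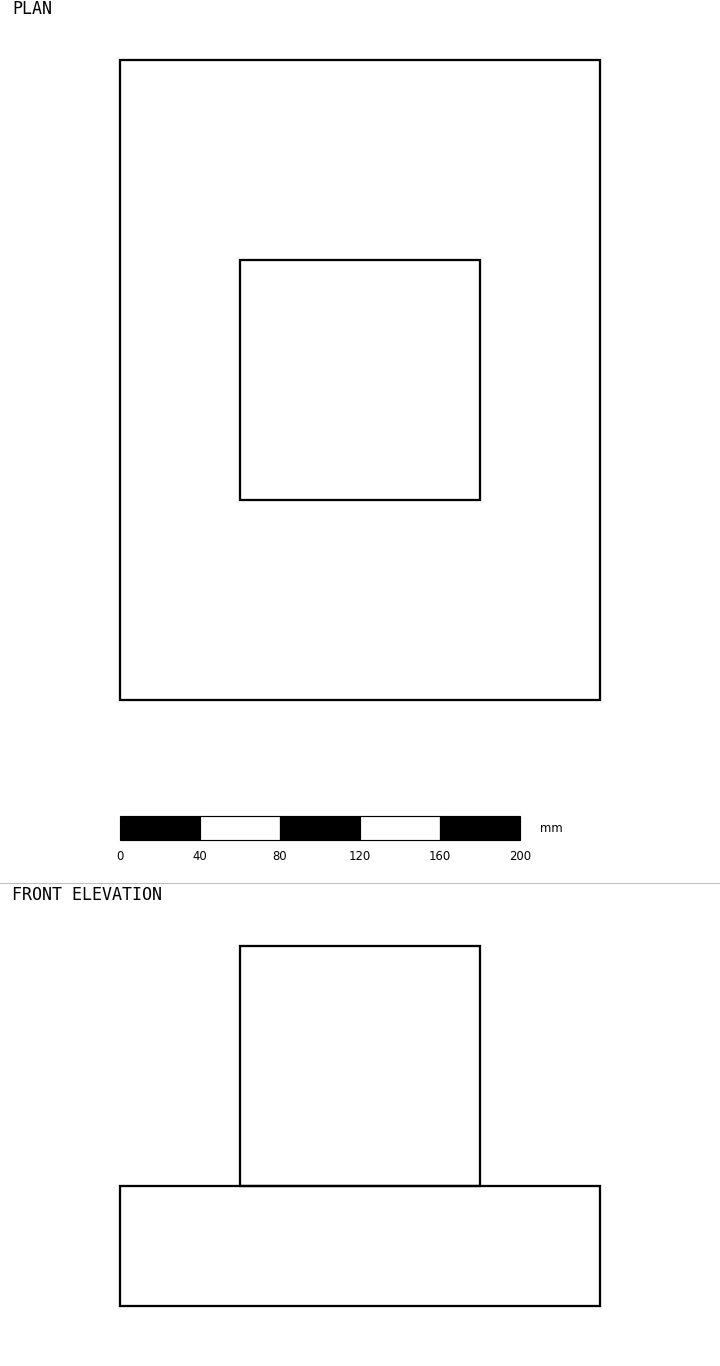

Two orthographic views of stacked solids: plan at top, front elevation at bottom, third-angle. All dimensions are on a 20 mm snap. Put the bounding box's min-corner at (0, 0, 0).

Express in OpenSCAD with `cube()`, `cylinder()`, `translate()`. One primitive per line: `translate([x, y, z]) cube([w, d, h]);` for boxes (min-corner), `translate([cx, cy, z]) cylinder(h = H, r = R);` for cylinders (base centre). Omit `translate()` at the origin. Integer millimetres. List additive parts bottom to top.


cube([240, 320, 60]);
translate([60, 100, 60]) cube([120, 120, 120]);


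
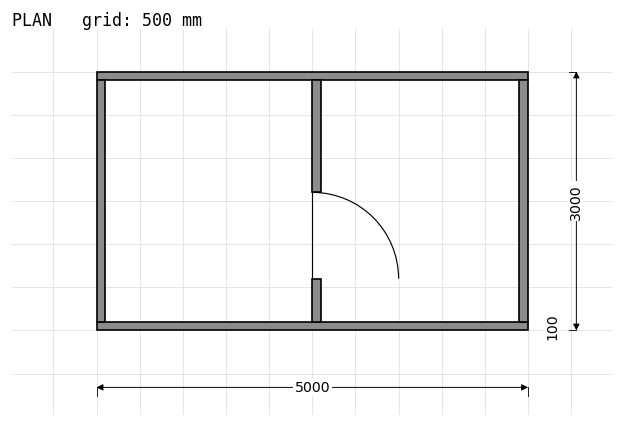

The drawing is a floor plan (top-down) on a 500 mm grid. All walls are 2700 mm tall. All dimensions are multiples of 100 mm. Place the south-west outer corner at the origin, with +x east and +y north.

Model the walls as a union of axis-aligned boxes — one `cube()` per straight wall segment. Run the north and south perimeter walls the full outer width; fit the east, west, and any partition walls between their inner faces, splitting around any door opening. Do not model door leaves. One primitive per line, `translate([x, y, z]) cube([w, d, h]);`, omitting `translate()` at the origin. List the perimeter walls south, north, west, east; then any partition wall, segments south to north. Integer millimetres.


cube([5000, 100, 2700]);
translate([0, 2900, 0]) cube([5000, 100, 2700]);
translate([0, 100, 0]) cube([100, 2800, 2700]);
translate([4900, 100, 0]) cube([100, 2800, 2700]);
translate([2500, 100, 0]) cube([100, 500, 2700]);
translate([2500, 1600, 0]) cube([100, 1300, 2700]);
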